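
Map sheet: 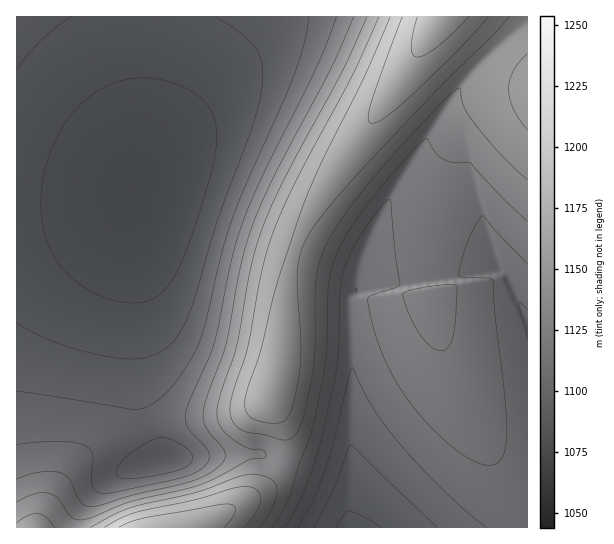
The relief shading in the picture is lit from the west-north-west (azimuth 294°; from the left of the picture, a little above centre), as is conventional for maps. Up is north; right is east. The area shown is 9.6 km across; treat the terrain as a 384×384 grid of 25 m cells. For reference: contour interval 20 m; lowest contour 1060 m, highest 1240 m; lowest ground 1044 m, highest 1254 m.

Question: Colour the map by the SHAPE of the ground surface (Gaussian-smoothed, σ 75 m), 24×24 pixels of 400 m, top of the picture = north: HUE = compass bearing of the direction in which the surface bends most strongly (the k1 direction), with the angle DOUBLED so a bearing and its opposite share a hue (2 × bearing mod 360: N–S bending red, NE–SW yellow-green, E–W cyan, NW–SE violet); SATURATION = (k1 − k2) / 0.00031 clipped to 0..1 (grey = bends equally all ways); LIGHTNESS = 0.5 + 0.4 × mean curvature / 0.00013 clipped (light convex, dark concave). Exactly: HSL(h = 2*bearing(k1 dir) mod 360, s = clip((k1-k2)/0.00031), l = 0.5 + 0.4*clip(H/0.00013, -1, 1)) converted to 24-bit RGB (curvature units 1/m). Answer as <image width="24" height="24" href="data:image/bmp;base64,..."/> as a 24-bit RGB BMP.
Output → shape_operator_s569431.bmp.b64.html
<image width="24" height="24" href="data:image/bmp;base64,Qk32BgAAAAAAADYAAAAoAAAAGAAAABgAAAABABgAAAAAAMAGAAATCwAAEwsAAAAAAAAAAAAAzdSM0YteGGpNADswbrPM69jz6ND76M797c799NH6783ux6zNeoqnUYaRSHmEMENvfXGAfnKAf3aBgXyBgYaCgo+Eg5aHg5uMl61z0KeUsIhbBi0VADMJMYgctoVUsXrU2pLy+8/8+tH29tX23Zfbc22gTHGHITBmfHCBf3OBgHmBgIKDgYuBgZSCgZqEgJyFcJderY9pzG5wlE9FECoJEzMAGjMAIjADLSgGimEL7JM15UJq/Fl/v4F/WW+IFiBbe26Cf3WCgH2CgYaBgpCBgZiBgJyBf5uBcYlnioxqqHN1xXanuGm0jU50QlslJyYMJisILzMAaGsALyYE+MwA1taAYnuKDxRQem2DgXiDgoCDg4uCg5WBg5uBgZyAfpl/d4V0e4Rzh4N3mHyNqn6ypn3ClUbMaUPTcVnLtILG2qGWrY5Vnu2MpdCNYnuKCQxDem6Eg3yEhIaChZCChZiChJyBgpuAf5Z+eoR6fIN6fYJ6goF8hn2FhmmRaFioTke6XE7FpIfP6Mzl69/s2efSqraUZW+BBgk0e2+EhX+EhouDh5SDh5uChp2Bg5mAgJJ+e4N8fIJ8fYF8foB9fnl/cXGCYWWETleES1SJcWqZvp2g4sq94cyyuKKLbXCHBAgzeG6Fh4KCiY+EipiDipyDh5yBhJaAgI1+eoN7e4J7fIB8fX99e3t+c3V/ZGp/UV19SVh8X2R/p4p63LmU5cuoxbKafXuUAgIxd26GiomEjJOEjZqEjJ2DiJqBhJN/gIl+eoJ6eoF6e4B7e358enx9dHZ8Z2t6VFpyR0xoWFVomYVq1sCJ5talzL6YkX6UBQEyfXOHjY2Ej5eEkJyEjp2CiZiAhI9/gIt+eYF5eYB5eX95en16eXt7dHR7aGd6VVV2R0dyVVN1k4d20saO5tyjz8SSkoJ7BgEyhXmJkJGFk5qEkp6Dj5yBipV/hYt+f1COeYF5eX95eX55eXx5eXt6dHR6Z2h6VVZ4R0h3UVF8koR7z8WS5tui0sWKk4hzAA4zoJnqy7/vtqjal5G2lZ6Fi5N+hpB8UBNheoB5eX95eX15eHx5eHp6c3V5aGp5Vlp5R015T1WAj3yRy72U5tSh1r6Fm4dmDBonDSwHTnIKfrsA0PkA/2cm6Uj/7l3hWhdjen95en55eX15eHt5eHp5dHV5aW15WGB5SFV5TFuBd3yOw6+U5cei3bKIrH9gMkVbFTlUko+BmJWAmJd6kpVleoNCKwkWiXlye396en15eXx5eXt5eHl5dHZ5a3B5W2d5Sl55SGKAanyMs5+S4Lei5KqWw4N0gmpmAyYwkJB8mJN/mJJ+lI17h2Z5XTN2hod+fH57e316enx6eXp5eHl5dXd5bnN5X215Tmh6Rmp+WXyJnY+I0qOZ5qih2JCMp3h3F05TL3d2l5B+mI99lIh6bD57eWGFhoh+fX57fH17e3t6enp6eHl6dnd5cXZ6ZXN6VHB6R3F7TXuBc4uJuZCM4J6e5J2gyYaLkmxuAzAwlJB3mIp7lIN4XDNzhYh+homAfn58fHx7e3t7enp7eXl6d3h6dHd6a3d6XHZ6THd6R3t7WoJ/l4WBzJGU5aGo35ihuYKJK3BtHGVbl4V7lHp1Xz95g4iBhoqDfn18fXt8fHp8e3p7enl7eHh7dnh7cHl7ZXp7VXt6SHp2S312aoR9qoWG2Jef5qKs15KdqH2EBjQwXo1slGx3ZlWCg4mGhYqGfnx8fXt9fHp9e3l8enl8eXl8eHl7dXp7bXx8X3x5T3t1R3pxUn50dYp2u4iO35um5J+rzIyYW4GVCDw5lGqIb3ONg4yNhoyNf3x9fnt9fXp9fHp9e3l9enl8eXl8d3t8c318aX17Wn13THtxSHpvW351lHx8yYuV452p4JumvYiSHWhoLW97f4CVg4qShouRf3x+fnt+fXp+fHp+e3l9enl9enp9ent9d319cH57ZX55Vn10SXpvS3pvZn53o32C1I2X5Z+n15ScpnmHBDIsYY2VhYeVhomUf3x+f3t/fnt+fHp+e3p+e3p+enp+ent+en1+d399bX96YX94UnxzSHhuUHdwboB/tn6E3Zed456kxouTXYeQAzEicJKTh4iUgHx/f3t/fnt/fXp/fHp+e3p+e3t+e3x/e35/e3+AeIB+aYB5XX53TnlySHRwWXl4knl+yYqP4p+j2pmfr4eQS4N8Bj8kZ49+gHx/f3uAfnt/fXt/fHt/e3t/e3t/e31/fH6AfICAe4GAd4F/ZX97WHx5Snl3Snh4Z3x/qYGF15aa4qOmy5SYmIKSSYeAD1kx"/>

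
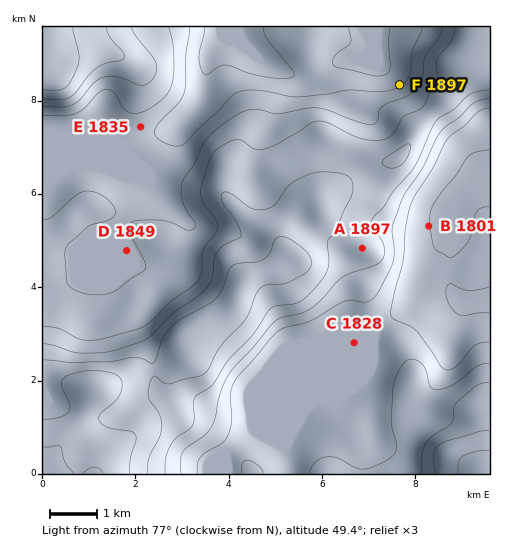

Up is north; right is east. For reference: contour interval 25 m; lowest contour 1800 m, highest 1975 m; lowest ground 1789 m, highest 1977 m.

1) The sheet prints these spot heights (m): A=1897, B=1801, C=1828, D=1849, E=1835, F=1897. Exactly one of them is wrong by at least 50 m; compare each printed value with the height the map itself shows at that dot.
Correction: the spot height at F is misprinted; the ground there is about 1822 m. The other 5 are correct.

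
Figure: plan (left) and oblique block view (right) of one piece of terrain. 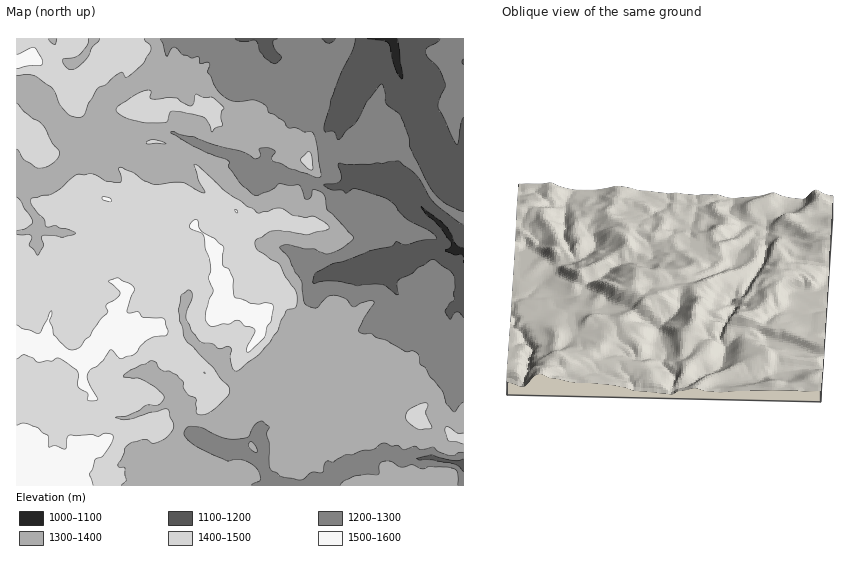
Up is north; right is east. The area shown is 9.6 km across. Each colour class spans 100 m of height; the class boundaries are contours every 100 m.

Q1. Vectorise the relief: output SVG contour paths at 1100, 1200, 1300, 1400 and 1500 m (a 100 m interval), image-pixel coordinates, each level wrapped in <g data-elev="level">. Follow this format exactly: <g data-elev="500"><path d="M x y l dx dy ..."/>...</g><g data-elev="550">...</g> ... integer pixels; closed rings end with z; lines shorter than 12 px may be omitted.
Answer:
<g data-elev="1100"><path d="M463 257l-2-3-6 1-10-4 6-4 0-4-11-15-14-13-5-8 20 15 7 7 8 15 3 3 4 1"/><path d="M398 39l5 36-1 4-7-12-6-24-5-2-17-2"/></g><g data-elev="1200"><path d="M463 472l-5-7-9-2-17-3-13 0-2-1 14-4 23 6 9-2"/><path d="M463 318l-3-5-4-1-2 2-3 5-6-6 0-3 4-7 5-3 1-22-4-7-17-11-4 0-12 8-6 5-14 7-1 5 1 9-1 1-11-9-4-2-25 2-18-5-14 0-11 3-1-3 2-8 17-9 12-3 26-10 21-5 5-4 10 3 14-4 15-2 2-1-7-7-23-12-7-7-5-7-9-7-30-9-3 0-7 4-4-3-10 0-8-4 2-2 10-1 5-3-2-17 30 1 30-3 18 15 17 27 25 19 4 2"/><path d="M463 212l-18-9-8-7-7-8-20-40-1-11-9-21-14-13-1-11-3-8-15 18-12 22-9 7-5 7-4 1-2-6-2-2-8 0-1-6 7-26 11-28 11-21 2-11"/><path d="M278 39l-5 2 0 3 3 6 6 7-4 5-4 2-10-7-4-6-4-10-13 1-8-3"/><path d="M335 39l-6 4-7-4"/><path d="M440 39l-3 4-10 5-1 5 2 4 10 11 7 15 0 3-6 13-1 8 18 37 2-2 3-19 2-6"/></g><g data-elev="1300"><path d="M251 485l9-5-1-7-4-7-13-6-15 1-30-14-12-11-1-3 2-5 4-2 9 1 24 11 15 1 10-2 7-12 4-3 4-1 6 6-2 7 2 9 0 21 1 5 10 7 19 4 5-1 8-7 10 0 3-8 2-3 6 1 13-7 7 0 9-4 12-2 9-6 8 3 7 0 6 4 10-4 6 4 13-3 5 5 11 3 5 0 5-3 4 0"/><path d="M458 485l0-12-5-5-22-2-8 3-11-4-10 2-14-6-8 2-2 12-10-1-14 2-10 5-4 4"/><path d="M254 452l3 0 0-3-4-6-3-1-1 5z"/><path d="M463 403l-3 2-5 7-3-1-6-8-4-12-12-15-5-8-5-4-1-8-2-3-5-2-7 0-19-11-10-3-5-4-8 1-4-3 5-14 10-14 0-2-7 0-13 6-8-8-12-4-7 2-11 11-5-1-6-3-4-23-6-9-6-14-10-11 8-2 17 4 10 0 5 3 9 2 13-5 13-11-26-28-5-16-10-4-2 7-5 2-7-14-9 1-10-2-10 7-12 4-4 0-15-13-10-15 0-6-35-15-23-14 23 5 21 8 26 6 14 8 5-3 0-8 10 0 5 4-3 6 1 3 8 3 9 5 29 9 2-2 0-2-7-39-3-4-6 1-10-4-7 0-4-7-15-9-3-6-8-5-6-1-16 2-9-4-10-8-9-18 2-7-1-2-8 1-2-7-7 1-10-4-8-7-3 2-4 7-7-17"/></g><g data-elev="1400"><path d="M121 485l5-4-1-13-6-1-1-3 6-10 2-7 6-5 11-2 4 0 6 3 7-2 9-6 5-9-5-15-3-2-35 10-8 1-7-2 11-2 12-5 7-6 12 0 6-7-2-4-9-8-14-8-15-1 1-4 26-12 4 1 6 8 8 1 7 4 7 7 0 5 4 6 9 6 0 13 4 3 6-1 7-4 16-17 0-4-1-4-7-6-8-11-26-26-3-5-6-27 3-15 7-5 4 3 0 6-6 17 6 15 10 12 11 1 7 5 7-3 3 1 1 3-1 7 2 11 3 3 3 0 21-16 10-12 9-13 8-19 9-3 2-5 0-7-2-6-10-13-5-12-23-15-2-5 1-5 15-9 8-1 28 5 20-5 2-1 0-3-4-4-11-6-9 1-12-2-12-7-7 1-7 3-9 1-33-22-25-24-5-3-1 1 4 15 6 10 0 3-22-11-29 2-9-3-10-8-12-6-3 1 3 12-3 2-13-1-14-7-15 0-24 20-21 4-2 3 3 6 11 12 2 7 10 0 4 2 9 2 7 3-14 4-9-2-11 1-1 2 2 8-5 9-9-10 3-7-1-2-3-2-11 0"/><path d="M463 433l-5 0-10-6-3 1 3 13 15 3"/><path d="M419 429l11 0 2-2-6-14 2-8-2-2-6 1-9 4-5 6 1 7z"/><path d="M17 231l9-3 7-6-12-20-4-5"/><path d="M309 169l3 1 1-2-1-13-4-4-7 9z"/><path d="M17 149l7 11 15 8 7-1 6-3 5-4 3-6-1-3-6-7-9-18-19-14-8-9"/><path d="M146 144l20 0-13-4-6 1z"/><path d="M211 131l2 1 2-4 8-3-2-9 1-5 2-2-2-4-11-8-7 0-9-2-1 8-4 3-14-8-24 1-2-2 1-6-4-1-13 5-15 10-3 4 1 3 8 6 21 5 20-1 2-2 2-7 2-2 22 3 12 5 4 7z"/><path d="M17 76l12-1 8 2 16 12 7 16 8 9 5 2 8 1 3-3 4-10 10-16 7-3 15-13 3 1 2 4 2 0 17-14 7-14-1-3-6-7"/><path d="M57 39l-2 5-3-1-4-4"/><path d="M100 39l-8 9-3 7-5 7-9 7-7 0-5-6 0-3 11-2 6-3 7-9 1-7"/></g><g data-elev="1500"><path d="M93 485l-3-11 3-5 2-9 8-4 8-11 2-6-1-4-7-2-7 3-7-2-22 1-2 4-1 9-2 1-9-3-6 1-1-11-10-8-13-5-8 2"/><path d="M17 359l7-4 9 3 6 4 13-1 5-3 4 1 16 12 2 5-1 10 10 7 0 7 7 1 3-2-10-17-1-7 4-6 6-3 6-5 7-11 2 0 8 9 12-3 5-4 3-6 6-5 8-4 12-1 2-5-4-13-21-1-5-5-11 1 0-4 7-21-4-4-12-6-10 3 11 10 0 4-13 10 1 8-7 7-10 16-5 3-7 9-5 2-5-1-14-14-4-14 2-6 0-4-13 22-17-4-5-4"/><path d="M247 352l18-16 2-9 4-6 2-15-2-3-5 0-7 1-8-1-16-6-2-19-4-9-6-4 0-19-8-7-13-7-3-4-1-7-3-2-4 4-1 5 11 5 3 3 1 13 6 17-3 13 5 12-7 19 0 11 3 4 4 1 10-2 6 0 9-4 6 6 9 2 2 3-8 16-1 4z"/><path d="M110 202l2-1-2-3-8-1 1 3z"/><path d="M17 69l12-3 12-1 2-3-2-5-7-10-17 7"/></g>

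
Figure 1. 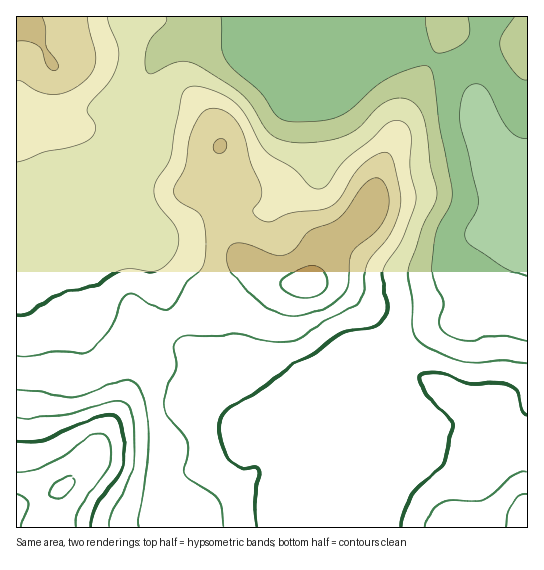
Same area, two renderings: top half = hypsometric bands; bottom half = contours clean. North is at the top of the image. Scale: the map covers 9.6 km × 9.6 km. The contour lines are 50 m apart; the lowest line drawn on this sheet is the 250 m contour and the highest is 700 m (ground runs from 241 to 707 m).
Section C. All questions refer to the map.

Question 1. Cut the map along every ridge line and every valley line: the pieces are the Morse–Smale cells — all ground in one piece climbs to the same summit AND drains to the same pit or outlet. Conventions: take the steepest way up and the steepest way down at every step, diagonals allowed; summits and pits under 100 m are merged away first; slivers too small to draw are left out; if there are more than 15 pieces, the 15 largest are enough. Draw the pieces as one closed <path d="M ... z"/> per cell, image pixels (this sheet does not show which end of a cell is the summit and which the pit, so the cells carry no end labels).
<path d="M370 16l-72 0-11 20-30 5-66 0-14 3-11 5-10 10-9 20-2 58-16 40 0 20 7 21 15 33 6 28 23 62 37 34 14 28 10 14 9-1 109-45 8-4 19-19 32-16 23-8 18 0 7-3 9-7 16-20 16-24 9-21 8-6-21-4-11-8 7-60 10-5-21-21-9-23-3-21-7-14-26-22-64-32z"/><path d="M145 111l-16 35-16 19-18 11-22 21-39 16-18 5 0 309 370 1 1-158-3-19-17 16-8 4-109 45-9 1-2-2-22-40-37-34-23-62-6-28-16-37-6-17 0-20 16-40z"/><path d="M527 243l-11 6-9 21-10 15-14 20-17 16-7 3-18 0-10 3-25 10-22 13 3 20 0 158 141-1z"/><path d="M297 16l-280 0-1 201 18-4 39-16 22-21 18-11 11-11 21-44 0-23 6-18 5-10 10-10 11-5 14-3 47 2 49-7z"/><path d="M527 16l-156 1 8 16 64 32 14 10 15 16 4 10 3 21 9 23 21 21-10 5-7 60 11 8 15 4 10-1z"/>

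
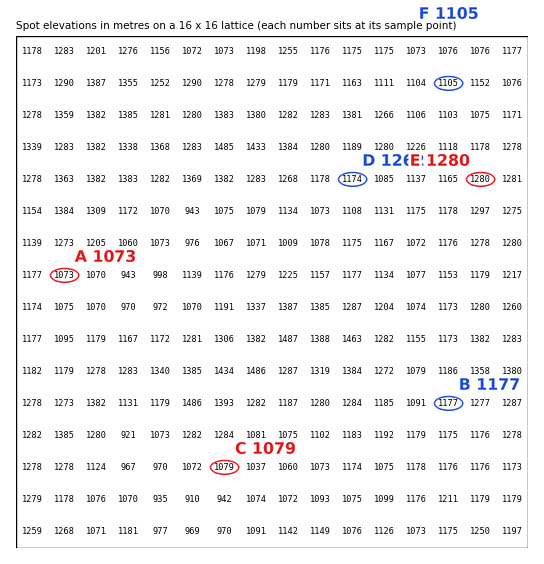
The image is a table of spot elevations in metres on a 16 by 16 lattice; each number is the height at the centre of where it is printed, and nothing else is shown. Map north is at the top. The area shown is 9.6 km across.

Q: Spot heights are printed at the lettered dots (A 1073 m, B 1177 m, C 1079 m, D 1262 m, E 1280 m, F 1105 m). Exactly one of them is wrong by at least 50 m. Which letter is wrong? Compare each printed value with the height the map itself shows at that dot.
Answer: D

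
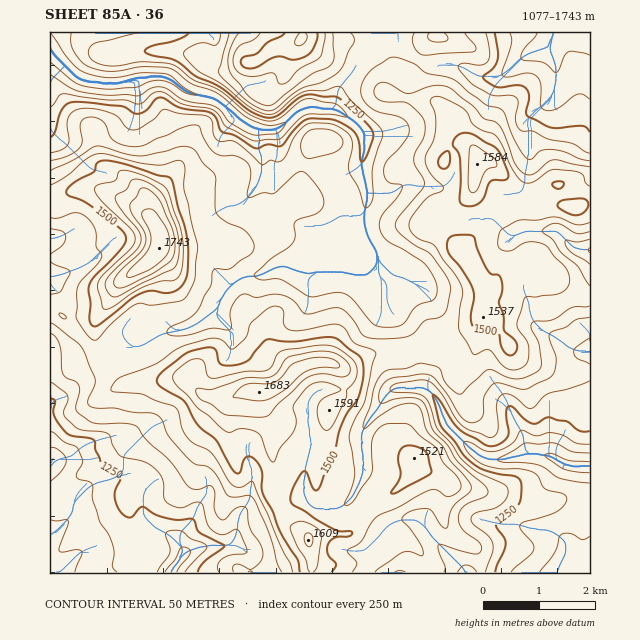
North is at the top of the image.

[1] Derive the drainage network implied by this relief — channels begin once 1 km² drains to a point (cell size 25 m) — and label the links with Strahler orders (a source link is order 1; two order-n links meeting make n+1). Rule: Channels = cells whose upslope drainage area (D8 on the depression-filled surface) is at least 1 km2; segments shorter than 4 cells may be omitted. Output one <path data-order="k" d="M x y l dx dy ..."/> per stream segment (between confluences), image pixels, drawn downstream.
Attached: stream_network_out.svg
<path data-order="1" d="M60 572l-4 0"/><path data-order="2" d="M180 558l-2 4-5 6-2 4"/><path data-order="2" d="M181 547l2 1 0 4-3 6"/><path data-order="1" d="M525 527l3 0 1 1 7 0 2 2 9 0 2 1 3 0 7 4 7 8 0 11-7 12-2 6"/><path data-order="1" d="M395 521l3 0 2-1 16 0 3 3 2 0 7 7 3 5 33 34 0 3 3 0"/><path data-order="1" d="M193 519l-13 15 0 10 1 3"/><path data-order="1" d="M143 513l2 4 11 11 14 7 11 12"/><path data-order="1" d="M252 481l0 5-2 2 0 9-1 2 0 3-7 8-3 6 0 4-1 1 0 9-2 1 0 4-3 6-4 4-21 0-1 2-7 0-2 1-3 0-9 4-6 6"/><path data-order="1" d="M118 476l-10 5-10 1-8 4-16 16 0 2-1 2 0 6-4 7-14 14-5 1 0 1"/><path data-order="1" d="M62 458l-9 4 0 2-3 2"/><path data-order="2" d="M529 454l10 0 1 1 7 0 2 2 5 1 3 3 9 4 4 0 1 1 19 0"/><path data-order="1" d="M308 416l0 10 1 1 2 21-2 2 0 4-1 1-1 10-2 1 0 12-1 1 0 16 3 4 0 3 8 7 23 0 5-3 10-10 7-14 2-7 1-1-1-41 4-9 5-7 0-1 6-6 7-13 9-8 2 0 2-1 27 0 5 2 7 9 4 8 2 7 4 7 0 3 25 26 2 0 5 5 10 4 17 0 2-1 4 0 1-1 6 0 1-2 10-1"/><path data-order="1" d="M511 412l5 12 3 3 5 8 1 15 4 4"/><path data-order="1" d="M52 403l0 4-2 2 0 57"/><path data-order="1" d="M136 347l3 0 1-2 6-1 3-3 4-1 3-3 6-3 26-6 13-7 17-14"/><path data-order="1" d="M231 331l-13-12-2-3 2-9"/><path data-order="1" d="M542 330l11 5 3 3 6 3 5 6 6 3 3 0 1 1 13 0"/><path data-order="2" d="M218 307l1-1 0-4 5-6 1-4 10-10 11-6 11 0 21-10 9 0 4 3 7 2 2 1 4 0 1 2 7 0 2-2 31 0 1 2 6 0 1 1 14 0 9-9 1-2 0-9"/><path data-order="1" d="M412 282l-8-4-11-3-13-13-2-3"/><path data-order="1" d="M381 278l-3-4 0-15"/><path data-order="1" d="M80 268l-6 1-1 2-3 0-8 4-12 1 0 2"/><path data-order="2" d="M378 259l0-2-1-2"/><path data-order="3" d="M377 255l-1-5-9-14-1-9-2-1 0-16 2-1 0-6 1-1 0-10"/><path data-order="1" d="M515 236l10-5 32 0 17 17 4 0 2 2 10 0"/><path data-order="1" d="M249 196l7-8 3-6 1-7 2-1 0-19-3-4 0-21-2-2"/><path data-order="3" d="M367 192l0-3-1-1 0-6-2-1 0-5-1-1 0-6-1-1 0-9 1-1 0-4 1-2 0-19-11-13-10-6-3-2-8-3"/><path data-order="1" d="M398 189l-7 4-22 0-2-1"/><path data-order="1" d="M50 130l0-49 14-14 0-2"/><path data-order="3" d="M257 128l-2 0-6-2-7-6-2 0-9-10-2 0-11-10-6-3-4 0-1-1-6 0-1-1-6 0-1-2-3 0-6-3-11-9-6-3-3 0-1-2-14 0-2 2-11 0-1 1-4 0-2 2"/><path data-order="1" d="M528 119l24-23 2-6 0-5 2-2 0-18-2-1-1-7-3-5 0-8 2-1 0-5"/><path data-order="3" d="M332 109l-11 0-2-2-5 0-2-1-1 1-4 0-10 5-14 14-2 0-3 2-2 0-2 2-14 0-3-2"/><path data-order="1" d="M336 102l0 3-4 4"/><path data-order="1" d="M139 88l0-7-10 0"/><path data-order="3" d="M129 81l-8 1-2 1-18 0-1-1-12 0-1-1-4 0-6-3-13-13"/><path data-order="1" d="M476 75l2 1 22 0 7-5 1 0 13-13 1 0 3-3 6-3 2 0 2-1 3 0 1-1 3 0 1-2 6-1 0-4 3-5"/><path data-order="3" d="M64 65l-11-11-3-6"/><path data-order="2" d="M552 38l1-5"/><path data-order="1" d="M170 33l-75 0"/>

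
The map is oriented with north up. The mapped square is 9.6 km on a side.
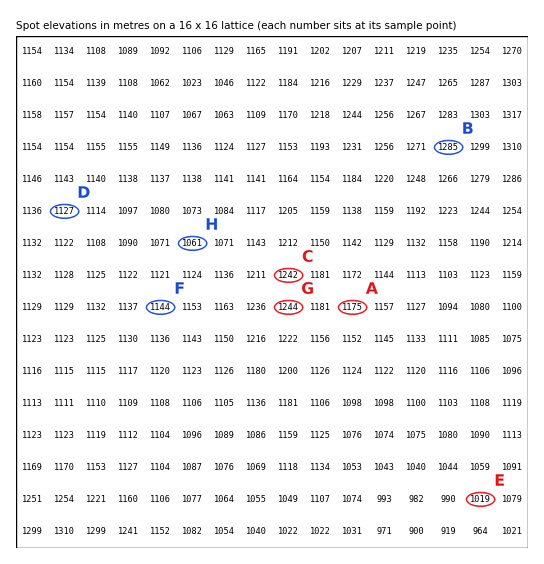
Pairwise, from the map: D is below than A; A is below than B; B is above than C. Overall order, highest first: B C A D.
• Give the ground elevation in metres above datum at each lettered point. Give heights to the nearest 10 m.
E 1020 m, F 1140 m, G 1240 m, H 1060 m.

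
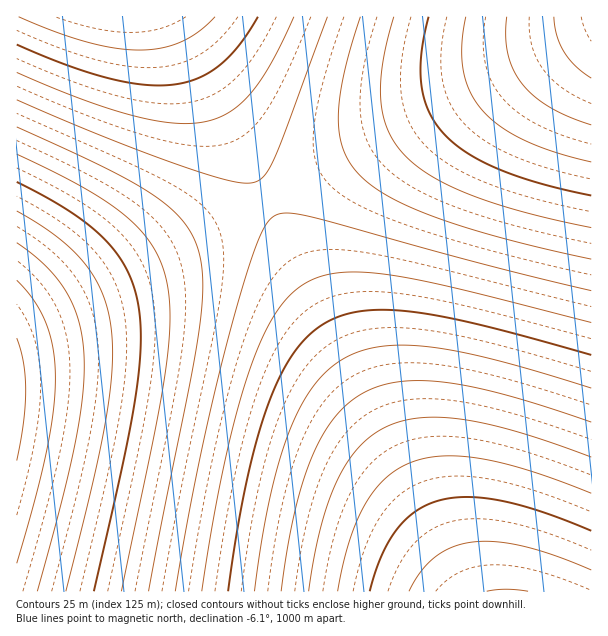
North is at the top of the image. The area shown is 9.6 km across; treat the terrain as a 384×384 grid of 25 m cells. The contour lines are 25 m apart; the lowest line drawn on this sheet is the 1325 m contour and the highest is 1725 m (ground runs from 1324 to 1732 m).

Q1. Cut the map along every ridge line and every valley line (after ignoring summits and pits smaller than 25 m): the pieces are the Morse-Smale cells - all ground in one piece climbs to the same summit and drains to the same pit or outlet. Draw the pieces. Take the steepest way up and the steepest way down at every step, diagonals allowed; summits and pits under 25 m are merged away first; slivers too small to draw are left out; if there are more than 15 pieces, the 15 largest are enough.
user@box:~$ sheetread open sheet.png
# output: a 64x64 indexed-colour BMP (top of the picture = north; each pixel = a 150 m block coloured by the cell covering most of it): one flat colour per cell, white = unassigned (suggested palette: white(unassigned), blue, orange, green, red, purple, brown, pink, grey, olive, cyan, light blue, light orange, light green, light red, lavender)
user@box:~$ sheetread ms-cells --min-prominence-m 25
<image width="64" height="64" href="data:image/bmp;base64,Qk12CAAAAAAAAHYAAAAoAAAAQAAAAEAAAAABAAQAAAAAAAAIAAATCwAAEwsAABAAAAAAAAAA////ALR3HwAOf/8ALKAsACgn1gC9Z5QAS1aMAMJ34wB/f38AIr28AM++FwDox64AeLv/AIrfmACWmP8A1bDFABEREREREREREREREREREREREREREREREREiIiIiIiIiEREREREREREREREREREREREREREREREREiIiIiIiIiIRERERERERERERERERERERERERERERERESIiIiIiIiIhERERERERERERERERERERERERERERERESIiIiIiIiIiERERERERERERERERERERERERERERERERIiIiIiIiIiIRERERERERERERERERERERERERERERERIiIiIiIiIiIhEREREREREREREREREREREREREREREREiIiIiIiIiIiEREREREREREREREREREREREREREREREiIiIiIiIiIiIRERERERERERERERERERERERERERERESIiIiIiIiIiIhERERERERERERERERERERERERERERESIiIiIiIiIiIiERERERERERERERERERERERERERERERIiIiIiIiIiIiIRERERERERERERERERERERERERERERIiIiIiIiIiIiIhEREREREREREREREREREREREREREREiIiIiIiIiIiIiEREREREREREREREREREREREREREREiIiIiIiIiIiIiIRERERERERERERERERERERERERERESIiIiIiIiIiIiIhERERERERERERERERERERERERERESIiIiIiIiIiIiIiERERERERERERERERERERERERERERIiIiIiIiIiIiIiIRERERERERERERERERERERERERERIiIiIiIiIiIiIiIhEREREREREREREREREREREREREREiIiIiIiIiIiIiIiEREREREREREREREREREREREREREiIiIiIiIiIiIiIiIRERERERERERERERERERERERERESIiIiIiIiIiIiIiIhERERERERERERERERERERERERESIiIiIiIiIiIiIiIiERERERERERERERERERERERERERIiIiIiIiIiIiIiIiIRERERERERERERERERERERERERIiIiIiIiIiIiIiIiIhEREREREREREREREREREREREREiIiIiIiIiIiIiIiIiEREREREREREREREREREREREREiIiIiIiIiIiIiIiIiIRERERERERERERERERERERERESIiIiIiIiIiIiIiIiIhERERERERERERERERERERERESIiIiIiIiIiIiIiIiIiERERERERERERERERERERERERIiIiIiIiIiIiIiIiIiIRERERERERERERERERERERERIiIiIiIiIiIiIiIiIiIjMREREREREREREREREREREREiIiIiIiIiIiIiIiIiIiMzMREREREREREREREREREREiIiIiIiIiIiIiIiIiIiIzMzMRERERERERERERERERESIiIiIiIiIiIiIiIiIiIjMzMzMRERERERERERERERESIiIiIiIiIiIiIiIiIiIiMzMzMzMRERERERERERERERIiIiIiIiIiIiIiIiIiIiIzMzMzMzMRERERERERERERIiIiIiIiIiIiIiIiIiIiIjMzMzMzMzMREREREREREREiIiIiIiIiIiIiIiIiIiIiMzMzMzMzMzMREREREREREiIiIiIiIiIiIiIiIiIiIiIzMzMzMzMzMzERERERERESIiIiIiIiIiIiIiIiIiIiIjMzMzMzMzMzMzERERERESIiIiIiIiIiIiIiIiIiIiIiMzMzMzMzMzMzMzERERERIiIiIiIiIiIiIiIiIiIiIiIzMzMzMzMzMzMzMzERERIiIiIiIiIiIiIiIiIiIiIiIjMzMzMzMzMzMzMzMzEREiIiIiIiIiIiIiIiIiIiIiIiMzMzMzMzMzMzMzMzMzEiIiIiIiIiIiIiIiIiIiIiIiIzMzMzMzMzMzMzMzMzM0IiIiIiIiIiIiIiIiIiIiIiIjMzMzMzMzMzMzMzMzM0REIiIiIiIiIiIiIiIiIiIiIiMzMzMzMzMzMzMzMzM0REREIiIiIiIiIiIiIiIiIiIiIzMzMzMzMzMzMzMzMzREREREIiIiIiIiIiIiIiIiIiIjMzMzMzMzMzMzMzMzREREREREIiIiIiIiIiIiIiIiIiMzMzMzMzMzMzMzMzNEREREREREIiIiIiIiIiIiIiIiIzMzMzMzMzMzMzMzNEREREREREREIiIiIiIiIiIiIiIjMzMzMzMzMzMzMzM0REREREREREREIiIiIiIiIiIiIiMzMzMzMzMzMzMzM0REREREREREREREIiIiIiIiIiIiIzMzMzMzMzMzMzMzREREREREREREREREIiIiIiIiIiIjMzMzMzMzMzMzMzREREREREREREREREREIiIiIiIiIiMzMzMzMzMzMzMzNEREREREREREREREREREIiIiIiIiIzMzMzMzMzMzMzNEREREREREREREREREREREIiIiIiIjMzMzMzMzMzMzM0REREREREREREREREREREREIiIiIiMzMzMzMzMzMzM0REREREREREREREREREREREREIiIiIzMzMzMzMzMzMzREREREREREREREREREREREREREIiIjMzMzMzMzMzMzREREREREREREREREREREREREREREIiMzMzMzMzMzMzNERERERERERERERERERERERERERERCIzMzMzMzMzMzNERERERERERERERERERERERERERERERDMzMzMzMzMzM0RERERERERERERERERERERERERERERE"/>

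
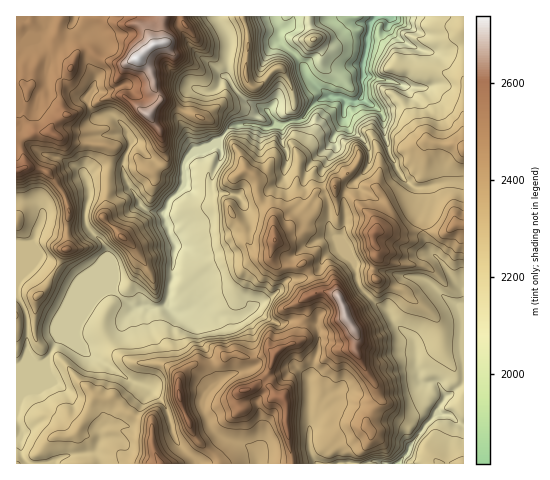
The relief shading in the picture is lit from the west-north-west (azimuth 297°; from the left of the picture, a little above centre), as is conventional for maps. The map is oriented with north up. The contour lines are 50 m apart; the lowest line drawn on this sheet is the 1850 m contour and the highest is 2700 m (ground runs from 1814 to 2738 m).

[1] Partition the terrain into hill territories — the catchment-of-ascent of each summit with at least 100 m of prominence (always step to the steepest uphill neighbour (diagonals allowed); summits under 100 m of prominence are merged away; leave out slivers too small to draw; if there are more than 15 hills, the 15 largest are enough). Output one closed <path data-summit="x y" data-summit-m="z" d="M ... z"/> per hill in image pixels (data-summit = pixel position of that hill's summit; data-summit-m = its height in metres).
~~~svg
<path data-summit="346 315" data-summit-m="2695" d="M341 248l-13 5-12 20-18 7-11 0-11 14-23 14 25 16 6 0 7-4 10 0 14 4 3 3 0 23-9 28 0 67 6 16 3 3 51 0 6-4 9 4 14 0 9-10 3-9 14-19 13-13 1-6 7-10-8-15-12 2-5-5-4-12-2-28-20-17-9-14-13-7-11-11-4-11-3-16z"/><path data-summit="138 59" data-summit-m="2738" d="M217 16l-201 1 0 26 9 0 11-6 13 19 16-15 8-18 5 8 7 2 2 6-1 22 9 15-2 14-6 8 3 11 6 7 15-2 13 12 5 8-31 1-7 2-3 20-4 12 1 8 14-9 23 2 18 34 8 7 16 2 5-12 15-16 0-21 10-13 14-3 8-5 16-17 21-2 16 4 7-4-9-14-22-10-11-11-8-13 4-37z"/><path data-summit="375 232" data-summit-m="2577" d="M362 98l-6 3-10 0-3 21-10 15 3 13-14 21 0 11 8 28 0 20 10 13 4 9 9 8 4 19 4 11 11 11 13 7 9 14 20 17 2 28 4 12 5 5 12-2 7 14 3 0 17-12 0-94-34-39-7-15 1-18-2-5 0-25-10-2-14-15-3-9-5-5-5-20-1-20-7-9z"/><path data-summit="244 390" data-summit-m="2610" d="M195 306l-17 7 5 2 14 12 3 15 12 18 7 21-9 8-7 11 0 9 8 19 12 10 28 10 5 6 2 10 58 0-7-19 0-67 9-28 0-23-3-3-14-4-10 0-7 4-6 0-15-8-7-7-4 0-10 7-11 1-15-1-12-7z"/><path data-summit="274 241" data-summit-m="2553" d="M287 158l-5 23-14 11-6 12-9 4-8-1 6 16 0 6-3 3-16 3-23 1-21 11-12-1-2 7-2 27-5 25 5 6 6 3 17-8 9 3 12 7 26 0 34-22 11-14 11 0 18-7 4-4 2-7 4-7 8-6 8-1-4-9-8-9 0-20-4-14-11 1-4-3-7-9 1-11 5-9-20-3z"/><path data-summit="17 171" data-summit-m="2611" d="M73 23l-8 18-16 15-13-19-20 8 0 155 19 2 5 4 2 5 7-8 18-9 10-3 13-1-6-21 4-12 3-20 7-2 30-2-4-7-13-12-15 2-5-5-4-13 6-8 2-14-9-15 0-26-2-3-6-1z"/><path data-summit="180 397" data-summit-m="2616" d="M167 305l-8 3-23 0-13 12-8 3-21-4-9-7-8 13 0 14 4 9 7 6 20 11 23 16 17 6 13 12 6 10 10 33 20 22 60 0-1-10-5-6-28-10-12-10-8-19 0-9 7-11 9-8-7-21-12-18-3-15-14-12-11-4z"/><path data-summit="463 150" data-summit-m="2427" d="M411 45l-1 23-4 13-6 4-11-5-25-4-2 2 2 13-3 6 20 15 3 5 1 20 5 20 5 5 3 9 8 11 8 6 11 0 21-6 17 1 1-136-8 1-12 5-10 0z"/><path data-summit="123 237" data-summit-m="2514" d="M110 168l-14 1-10 7 4 14-5 23 1 11 19 21 2 12 8 19-2 14 21 18 30-2 4-2 1-5 1-15 2-4 2-27 2-4-9-28-5-8-18-5-15-21-6-15z"/><path data-summit="246 74" data-summit-m="2360" d="M274 16l-56 0 0 3 12 20-4 37 8 13 11 11 22 10 8 13 6 3 10-5 10-1 13-16 15-8-21-19-10-18-18-17 0-14z"/><path data-summit="314 39" data-summit-m="2209" d="M375 16l-99 0-1 4 5 8 0 14 18 17 10 18 4 5 17 14 11 0 9 5 7 0 5-3 3-7-2-27 5-16 3-22z"/><path data-summit="160 463" data-summit-m="2560" d="M150 388l-17 33-4 5-20-2-9 6 0 11-5 12 5 5 2 6 95-1-2-4-18-17-13-38z"/><path data-summit="454 225" data-summit-m="2468" d="M454 182l-8 0-24 6 0 25 2 5-1 18 7 15 33 38 1-106z"/><path data-summit="463 463" data-summit-m="2276" d="M438 413l-28 32-3 9-8 10 65-1 0-38-9-4-6-6z"/>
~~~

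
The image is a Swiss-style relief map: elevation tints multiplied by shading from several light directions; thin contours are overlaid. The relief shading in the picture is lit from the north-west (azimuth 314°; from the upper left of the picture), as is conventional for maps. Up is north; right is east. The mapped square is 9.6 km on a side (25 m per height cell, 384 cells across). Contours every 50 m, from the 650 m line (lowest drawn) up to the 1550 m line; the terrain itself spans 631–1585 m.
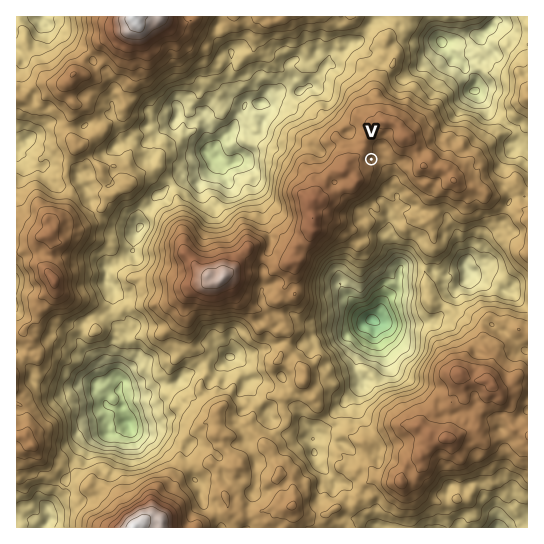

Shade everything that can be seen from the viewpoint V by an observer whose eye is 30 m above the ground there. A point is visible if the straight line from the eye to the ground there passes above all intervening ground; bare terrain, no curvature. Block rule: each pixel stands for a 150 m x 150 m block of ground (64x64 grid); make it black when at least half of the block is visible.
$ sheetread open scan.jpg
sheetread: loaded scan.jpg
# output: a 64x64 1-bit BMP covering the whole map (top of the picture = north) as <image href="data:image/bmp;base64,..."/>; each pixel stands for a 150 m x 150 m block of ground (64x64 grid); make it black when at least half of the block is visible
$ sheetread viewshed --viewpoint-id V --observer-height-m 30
<image width="64" height="64" href="data:image/bmp;base64,Qk0+AgAAAAAAAD4AAAAoAAAAQAAAAEAAAAABAAEAAAAAAAACAAATCwAAEwsAAAIAAAAAAAAA////AAAAAAAAAAAAAAAAAAAAAAAAAAAAAAAAAAPAAAAAAAAAAeAAAAAAAAAAgAAAAAAAAAAAAAAAAAAAAB+AAAAAAAAA/wAAAAAAAADIAAAAAAAAAIAAAAAAAAAAAAAAAAAAAAB4DgAAAAAAAHgeAAAAAAAAP/QAAAAAAAA/+AAAAAAAAB/4AAAAAAAAD/gAAAAAAAAH+AAAAAAAAAP4dAAAAAAAAf9+AAAAAAAA//8AAAAAAAD/8QAAAAAAAH/wAAAAAAAAf/wAAAAAAAB//gAAAAAAAHfvAAAAAAAAZ/8AAAAAAABn/wAAAAAAAH//AAAAAAAAfAMAAAAAAAA4AwAAAAAAADAHAAAAAAAAAAcAAAAAAAAABwAAAAAAABAHAAAAAAAAMAMAAAAAAAAQAAAAAAAAAYAAAAAAAAAB8AAAAAAAAAHwAAAAAAAAAeAAAAAAAAAB8AAAAAAAAAHkAAAAAAAAEeIAAAAAAAA/4AAAAAAAAH/gAAAAAAAAH/AAAAAAAAAPwAAAAAAAAA8AAAAAAAAADwAAAAAAAAAGAAAAAAAAAAAAAAAAAAAAAAAAAAAAAAAAAAAAAAAAAAAAAAAAAAAAAAAAAAAAAAAAAAAAAAAAAAAAAAAAAAAAAAAAAAAAAAAAAAAAAAAAAAAAAAAAAAAAAAAAAAAAAAAAAAAAAAAAAAAAAA=="/>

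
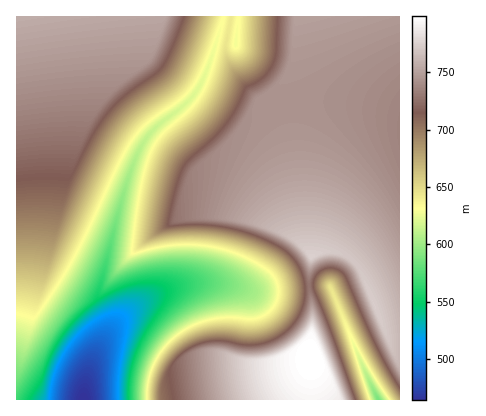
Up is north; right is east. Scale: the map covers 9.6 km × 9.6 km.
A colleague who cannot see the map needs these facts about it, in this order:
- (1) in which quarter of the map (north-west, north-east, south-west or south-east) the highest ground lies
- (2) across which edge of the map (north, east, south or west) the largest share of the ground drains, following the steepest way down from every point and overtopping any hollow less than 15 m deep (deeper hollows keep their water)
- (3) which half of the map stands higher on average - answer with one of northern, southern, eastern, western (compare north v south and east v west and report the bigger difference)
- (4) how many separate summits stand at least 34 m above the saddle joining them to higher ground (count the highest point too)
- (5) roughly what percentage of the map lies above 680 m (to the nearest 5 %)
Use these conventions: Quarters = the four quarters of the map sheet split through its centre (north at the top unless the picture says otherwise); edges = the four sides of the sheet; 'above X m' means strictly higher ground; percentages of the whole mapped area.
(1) The highest ground is in the south-east quarter.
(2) Drainage is mainly to the south: more ground falls towards that edge than towards any other.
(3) On average the eastern half of the map is the higher ground.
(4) Counting only tops that stand 34 m proud, the map has 3 summits.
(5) Ground above 680 m makes up about 60 % of the sheet.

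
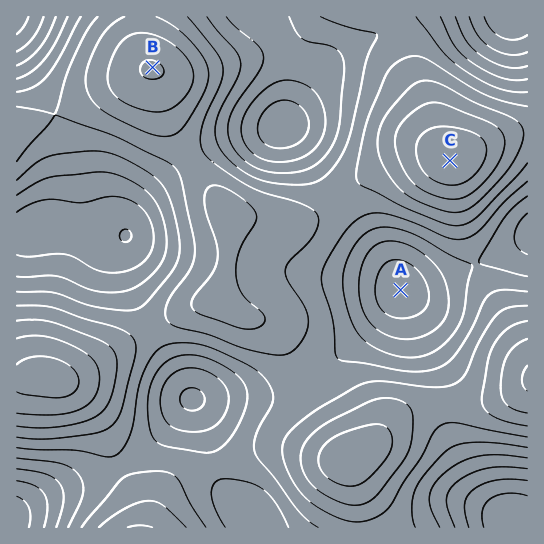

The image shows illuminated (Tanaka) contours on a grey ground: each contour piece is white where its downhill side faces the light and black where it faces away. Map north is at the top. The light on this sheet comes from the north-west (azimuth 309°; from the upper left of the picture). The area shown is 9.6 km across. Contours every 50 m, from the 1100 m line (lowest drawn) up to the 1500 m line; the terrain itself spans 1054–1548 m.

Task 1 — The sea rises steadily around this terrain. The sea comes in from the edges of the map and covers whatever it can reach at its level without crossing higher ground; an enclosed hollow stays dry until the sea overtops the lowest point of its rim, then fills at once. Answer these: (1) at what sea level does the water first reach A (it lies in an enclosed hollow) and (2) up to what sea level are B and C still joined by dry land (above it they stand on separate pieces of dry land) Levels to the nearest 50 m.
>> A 1250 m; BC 1350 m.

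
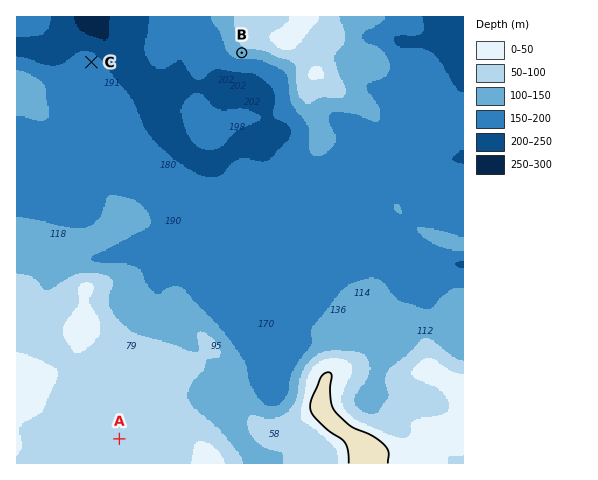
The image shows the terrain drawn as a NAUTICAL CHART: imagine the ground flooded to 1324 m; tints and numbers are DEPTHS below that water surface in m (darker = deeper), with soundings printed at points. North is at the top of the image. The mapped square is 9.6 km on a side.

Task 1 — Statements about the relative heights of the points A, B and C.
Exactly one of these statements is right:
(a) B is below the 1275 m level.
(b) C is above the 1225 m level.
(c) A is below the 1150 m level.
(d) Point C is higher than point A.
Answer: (a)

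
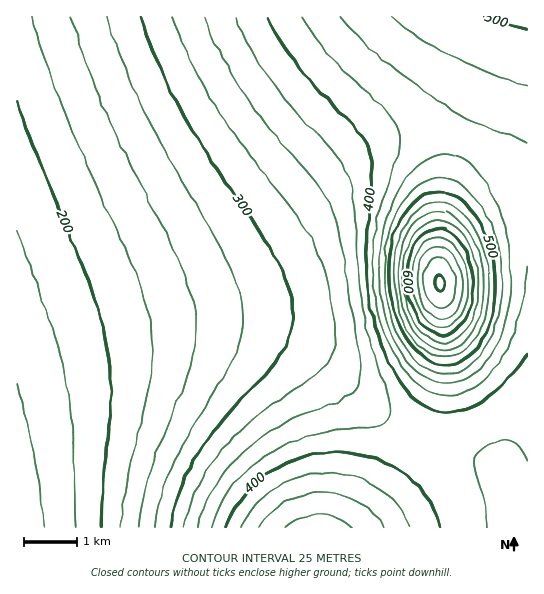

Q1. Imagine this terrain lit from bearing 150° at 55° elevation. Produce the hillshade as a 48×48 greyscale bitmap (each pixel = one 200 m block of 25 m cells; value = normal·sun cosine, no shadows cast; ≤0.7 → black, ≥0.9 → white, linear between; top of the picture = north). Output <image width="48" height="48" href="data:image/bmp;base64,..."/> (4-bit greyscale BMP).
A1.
<image width="48" height="48" href="data:image/bmp;base64,Qk32BAAAAAAAAHYAAAAoAAAAMAAAADAAAAABAAQAAAAAAIAEAAATCwAAEwsAABAAAAAAAAAAAAAAABEREQAiIiIAMzMzAERERABVVVUAZmZmAHd3dwCIiIgAmZmZAKqqqgC7u7sAzMzMAN3d3QDu7u4A////AIiIiIh3d2ZmZVVVZmZnd4iImZmZmZmZmYiIiIh3d2ZmZVVVVmZnd3iIiZmZmZmZmYiIiIh3d2ZmZVVVVWZmd3eIiJmZmZmZmYiIiIh3d3ZmZVVVVVZmZ3d4iImZmZmZmYiIiIiHd3ZmZVVVVVVmZnd4iIiZmZmZmYiIiIiHd3ZmZlVVVVVmZnd3iIiZmZmZmZiIiIiHd3dmZmVVVVZmZnd3iIiZmZmZmZiIiIiId3d2ZmZVVWZmZnd3iImZmZmZmZmIiIiId3d2ZmZmZmZmZnd3iImZqqqpmZmIiIiIh3d3dmZmZmZmZ3d4iJmqqqqqmZmYiIiIiHd3d2ZmZmZmd3d4iJmqu7uqqZmYiIiIiId3d3d2Zmd3d3d4iZqrzMu6qpmZiIiIiIh3d3d3d3d3d3eIiZq8zczLqpmZmIiIiIiId3d3d3d3d3iIiZq83d3LupmZmYiIiIiIiHd3d3d3d4iIiZrN7u7cupmZmZiIiIiIiIiIh4iIiIiIiJrN7/7cu5mZmZmIiIiIiIiIiIiIiIiHeJrO///ty5mZmZmYiIiIiIiIiIiIiIh3d4m+///ty5mZmZmZmIiIiIiIiIiIiId2Znm9///ty5mZmZmZmZiIiIiIiIiIiId2VWet///ty5mZmZmZmZmZiIiIiIiIiIdlREac7/7ty5mZmZmZmZmZmZmZmZmYiIdlMzWL3u3cy5mZmZmZmZmZmZmZmZmZiIdUIiRpvNzMu5mZmZmZmZmZmZmZmZmZiIdUIRJXq7zLu5mZmZmZmZmZmZmZmZmZmIdTEAE2iau7u5mZmZmZmZmZmZmZmZmZmIdTEAAkaJqrqpmZmZmZmZmZmZmZmZmZmIdTIAATV4mqqpmZmZmZmZmZmZmZmZmZmIdUIAATRnmaqpmZmZmZmZmZmZmZmZmZmIdkMQASRniaqpmZmZmZmZmZmZmZmZmZmYdlMhEjRniZqpmZmZmZmZmZmZmZmZmZmYh2QyIjVniZmpmZmZmZmZmZmZmZmZmZmZh2VENEVniZmpmZmZmZmZmZmZmZmZmZmZiHZVRVZ4iZmpmZmZmZmZmZmZmZmZmZmZmHdmZmd4mZmZmZmZmZmZmZmZmZmZmZmZmIh3d3eImZmZmZmZmZmZmZmZmZmZmZmZmYiId4iJmZmpmZmZmZmZmZmZmZmZmZmZmZmIiImZmZqpmZmZmZmZmZmZmZmZmZmZmZmZmZmZmaqpmZmZmZmZmZmZmZmZmZmZmZmZmZmZmqqpmZmZmZmZmZmZmZmZmZmZmZmZmZmaqqqpmZmZmZmZmZmZmZmZmZmZmZmZmZmqqqqpmZmZmZmZmZmZmZmZmZmZmZmZmaqqqqqpmZmZmZmZmZmZmZmZmZmZmZmZqqqqqqqpmZmZmZmZmZmZmZmZmZmZmZmaqqqqqqqpmZmZmZmZmZmZmZmZmZmZmZmaqqqqqqqpmZmZmZmZmZmZmZmZmZmZmZmZqqqqqqqpmZmZmZmZmZmZmZmZmZmZmZmZmqqqqqqpmZmZmZmZmZmZmZmZmZmZmZmZmaqqqqqg=="/>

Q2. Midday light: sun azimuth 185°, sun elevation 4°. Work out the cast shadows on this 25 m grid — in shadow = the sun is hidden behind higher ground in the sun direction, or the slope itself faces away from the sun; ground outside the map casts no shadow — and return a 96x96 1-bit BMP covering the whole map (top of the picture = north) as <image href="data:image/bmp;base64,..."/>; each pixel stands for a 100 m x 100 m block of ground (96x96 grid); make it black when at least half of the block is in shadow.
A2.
<image width="96" height="96" href="data:image/bmp;base64,Qk2+BAAAAAAAAD4AAAAoAAAAYAAAAGAAAAABAAEAAAAAAIAEAAATCwAAEwsAAAIAAAAAAAAA////AAAAAAAAAAAAAAAAAAAAAAAAAAAAAAAAAAAAAAAAAAAAAAAAAAAAAAAAAAAAAAAAAAAAAAAAAAAAAAAAAAAAAAAAAAAAAAAAAAAAAAAAAAAAAAAAAAAAAAAAAAAAAAAAAAAAAAAAAAAAAAAAAAAAAAAAAAAAAAAAAAAAAAAAAAAAAAAAAAAAAAAAAAAAAAAAAAAAAAAAAAAAAAAAAAAAAAAAAAAAAAAAAAAAAAAAAAAAAAAAAAAAAAAAAAAAAAAAAAAAAAAAAAAAAAAAAAAAAAAAAAAAAAAAAAAAAAAAAAAAAAAAAAAAAAAAAAAAAAAAAAAAAAAAAAAAAAAAAAAAAAAAAAAAAAAAAAAAAAAAAAAAAAAAAAAAAAAAAAAAAAAAAAAAAAAAAAAAAAAAAAAAAAAAAAAAAAAAAAAAAAAAAAAAAAAAAAAAAAAAAAAAAAAAAAAAAAAAAAAAAAAAAAAAAAAAAAAAAAAAAAAAAAAAAAAAAAAAAAAAAAAAAAAAAAAAAAAAAAAAAAAAAAAAAAAAAAAAAAAAAAAAAAAAAAAAAAAAAAAAAAAAAAAAAAAAAAAAAAAAAAAAAAAAAAAAAAAAAAAAAAAAAAAAAAAAAAAAAAAAAAAAAAAAAAAAAAAAAAAAAAAAAAAAAAAAAAAAAAAAAAAAAAAAAAAAAAAAAAAAAAAAAAAAAAAAAAAAAAAAAAAAAAAAAAAAAAAAAAAAAAAAAAAAAAAAAAAAAAAAAAAAAAAAAAAAAAAAAAAAAAAAAAAAAAAAAAAAAAAAAAAAAAAA/AAAAAAAAAAAAAAD/gAAAAAAAAAAAAAP/wAAAAAAAAAAAAAf/wAAAAAAAAAAAAA//4AAAAAAAAAAAAB//4AAAAAAAAAAAAD//4AAAAAAAAAAAAD//4AAAAAAAAAAAAD//4AAAAAAAAAAAAD//4AAAAAAAAAAAAD//4AAAAAAAAAAAAD//4AAAAAAAAAAAAD//4AAAAAAAAAAAAD//4AAAAAAAAAAAAD//4AAAAAAAAAAAAD//4AAAAAAAAAAAAB//4AAAAAAAAAAAAB//wAAAAAAAAAAAAB//wAAAAAAAAAAAAB//wAAAAAAAAAAAAA//wAAAAAAAAAAAAA//wAAAAAAAAAAAAA//gAAAAAAAAAAAAAf/gAAAAAAAAAAAAAf/gAAAAAAAAAAAAAf/gAAAAAAAAAAAAAP/gAAAAAAAAAAAAAP/AAAAAAAAAAAAAAH/AAAAAAAAAAAAAAH/AAAAAAAAAAAAAAD+AAAAAAAAAAAAAAB+AAAAAAAAAAAAAAB8AAAAAAAAAAAAAAA4AAAAAAAAAAAAAAAAAAAAAAAAAAAAAAAAAAAAAAAAAAAAAAAAAAAAAAAAAAAAAAAAAAAAAAAAAAAAAAAAAAAAAAAAAAAAAAAAAAAAAAAAAAAAAAAAAAAAAAAAAAAAAAAAAAAAAAAAAAAAAAAAAAAAAAAAAAAAAAAAAAAAAAAAAAAAAAAAAAAAAAAAAAAAAAAAAAAAAAAAAAAAAAAAAAAAAAAAAAAAAAAAAA="/>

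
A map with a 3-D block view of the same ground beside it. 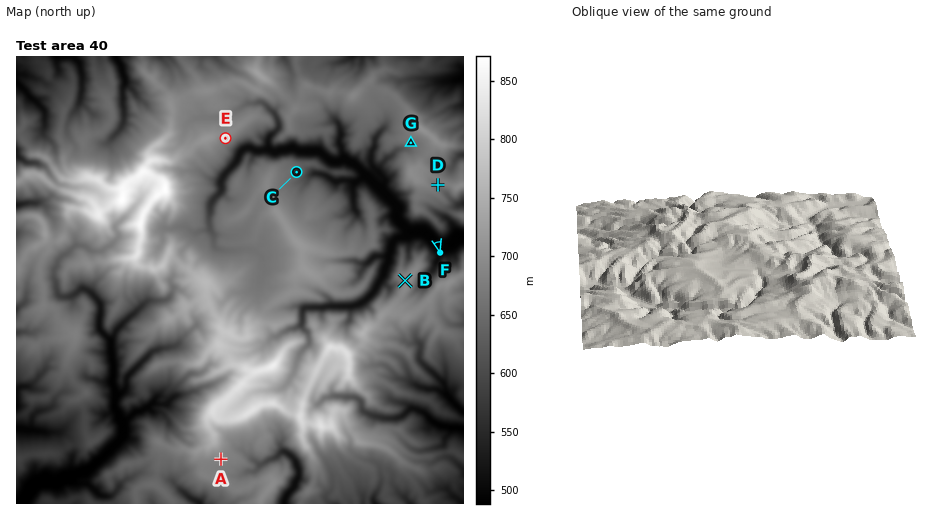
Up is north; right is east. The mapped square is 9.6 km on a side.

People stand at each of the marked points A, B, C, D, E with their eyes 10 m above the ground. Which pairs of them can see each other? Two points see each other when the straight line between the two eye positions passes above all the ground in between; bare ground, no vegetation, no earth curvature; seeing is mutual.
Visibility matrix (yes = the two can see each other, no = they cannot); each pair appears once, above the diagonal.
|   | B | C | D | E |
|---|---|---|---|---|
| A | no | no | no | no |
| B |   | yes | yes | yes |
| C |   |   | no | yes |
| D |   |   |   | no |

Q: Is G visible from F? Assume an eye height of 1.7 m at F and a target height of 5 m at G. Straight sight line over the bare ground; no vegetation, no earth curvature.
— no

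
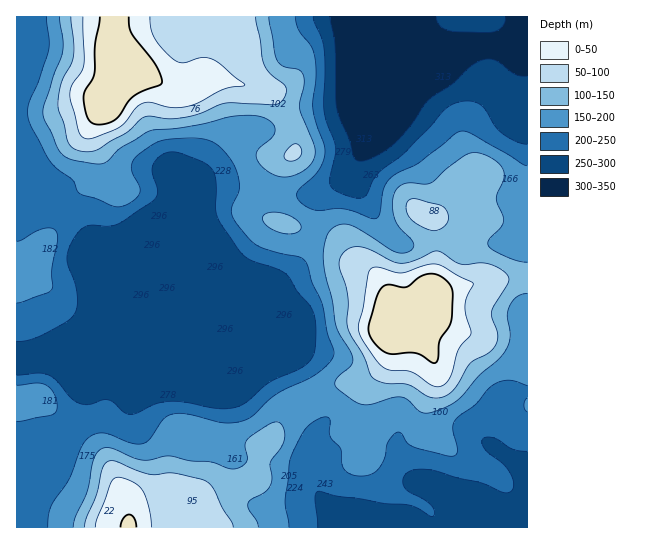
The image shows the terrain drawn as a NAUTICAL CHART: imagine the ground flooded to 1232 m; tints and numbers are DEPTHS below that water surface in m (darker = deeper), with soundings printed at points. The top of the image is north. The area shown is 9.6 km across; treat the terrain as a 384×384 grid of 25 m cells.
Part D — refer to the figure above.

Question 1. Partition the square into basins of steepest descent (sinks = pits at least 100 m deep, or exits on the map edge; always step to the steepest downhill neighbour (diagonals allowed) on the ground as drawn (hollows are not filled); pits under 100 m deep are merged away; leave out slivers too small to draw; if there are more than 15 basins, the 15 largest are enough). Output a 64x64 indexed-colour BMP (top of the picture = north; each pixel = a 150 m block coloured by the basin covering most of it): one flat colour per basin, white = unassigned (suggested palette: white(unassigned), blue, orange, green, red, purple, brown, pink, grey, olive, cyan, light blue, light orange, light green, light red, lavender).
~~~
<image width="64" height="64" href="data:image/bmp;base64,Qk12CAAAAAAAAHYAAAAoAAAAQAAAAEAAAAABAAQAAAAAAAAIAAATCwAAEwsAABAAAAAAAAAA////ALR3HwAOf/8ALKAsACgn1gC9Z5QAS1aMAMJ34wB/f38AIr28AM++FwDox64AeLv/AIrfmACWmP8A1bDFABEREREREREiIiIiIiIzMzMzMzMzMzMzMzMzMzMzMzMzERERERERESIiIiIiIzMzMzMzMzMzMzMzMzMzMzMzMzMRERERERERIiIiIiIjMzMzMzMzMzMzMzMzMzMzMzMzMxERERERERESIiIiIjMzMzMzMzMzMzMzMzMzMzMzMzMzEREREREREREiIiIiIjMzMzMzMzMzMzMzMzMzMzMzMzMRERERERERERESERIiIiMzMzMzMzMzMzMzMzMzMzMzMxERERERERERERERESIiIjMzMzMzMzMzMzMzMzMzMzMzERERERERERERERERIiIiMzMzMzMzMzMzMzMzMzMzMzMREREREREREREREREiIiIjMzMzMzMzMzMzMzMzMzMzMxERERERERERERERESIiIiMzMzMzMzMzMzMzMzMzMzMzERERERERERERERERIhEREzMzMzMzMzMzMzMzMzMzMzMRERERERERERERERERERERMzMzMzMzMzMzMzMzMzMzMxERERERERERERERERERERETMzMzMzMzMzMzMzMzMzMzERERERERERERERERERERERMzMzMzMzMzMzMzMzMzMzMRERERERERERERERERERERETMzMzMzMzMzMzMzMzMzMxEREREREREREREREREREREREzMzMzMzMzMzMzMzMzMzEREREREREREREREREREREREREzMzMzMzMzMzMzMzMzMREREREREREREREREREREREREREzMzMzMzMzMzMzMzMxEREREREREREREREREREREREREREREzMzMzMzMzMzMzERERERERERERERERERERERERERERERMzMzMzMzMzMzMRERERERERERERERERERERERERERERETMzMzMzMzMzMxERERERERERERERERERERERERERERERMzMzMzMzMzMzERERERERERERERERERERERERERERERETMzMzMzMzMzMRERERERERERERERERERERERERERERERMzMzMzMzMzMxEREREREREREREREREREREREREREREREzMzMzMzMzMzERERERERERERERERERERERERERERERETMzMzMzMzMzMRERERERERERERERERERERERERERERERIiMzMzMzMzMxEREREREREREREREREREREREREREREREiIiMzMzMzMzERERERERERERERERERERERERERERERESIiIjMzMzMzMRERERERERERERERERERERERERERERESIiIiMzMzMzMxERERERERERERERERERERERERERERERIiIiIiIjMzMzERERERERERERERERERERERERERERERIiIiIiIiIiIiIRERERERERERERERERERERERERERERIiIiIiIiIiIiIhERERERERERERERERERERERERERESIiIiIiIiIiIiIiERERERERERERERERERERERERERESIiIiIiIiIiIiIiIRERERERERERERERERERERERERESIiIiIiIiIiIiIiIhERERERERERERERERERERERERESIiIiIiIiIiIiIiIiERERERERERERERERERERERERIiIiIiIiIiIiIiIiIiIRERERERERERERERERERERIiIiIiIiIiIiIiIiIiIiIhEREREREREREREREREREREiIiIiIiIiIiIiIiIiIiIiERERERERERERERERERERESIiIiIiIiIiIiIiIiIiIiIRERERERERERERERERERERIiIiIiIiIiIiIiIiIiIiIhEREREREREREREREREREREiIiIiIiIiIiIiIiIiIiIiERERERERERERERERERERESIiIiIiIiIiIiIiIiIiIiIREREREREREREREREREREREiIiIiIiIiIiIiIiIiIiIhERERERERERERERERERERESIiIiIiIiIiIiIiIiIiIiEREREREREREREREREREREREiIiIiIiIiIiIiIiIiIiIRERERERERERERERERERERERIiIiIiIiIiIiIiIiIiIhEREREREREREREREREREREREiIiIiIiIiIiIiIiIiIiERERERERERERERERERERERESIiIiIiIiIiIiIiIiIiIRERERERERERERERERERERESIiIiIiIiIiIiIiIiIiIhERERERERERERERERERERERIiIiIiIiIiIiIiIiIiIiERERERERERERERERERERERIiIiIiIiIiIiIiIiIiIiIREREREREREREREREREREREiIiIiIiIiIiIiIiIiIiIhEREREREREREREREREREREiIiIiIiIiIiIiIiIiIiIiERERERERERERIiIhEREiIiIiIiIiIiIiIiIiIiIiIiIRERERERERESIiIiIiIiIiIiIiIiIiIiIiIiIiIiIiIhEREREREREiIiIiIiIiIiIiIiIiIiIiIiIiIiIiIiIiEREREREREiIiIiIiIiIiIiIiIiIiIiIiIiIiIiIiIiIRERERERESIiIiIiIiIiIiIiIiIiIiIiIiIiIiIiIiIhERERERESIiIiIiIiIiIiIiIiIiIiIiIiIiIiIiIiIiERERERERIiIiIiIiIiIiIiIiIiIiIiIiIiIiIiIiIiIREREREREiIiIiIiIiIiIiIiIiIiIiIiIiIiIiIiIiIhERERERESIiIiIiIiIiIiIiIiIiIiIiIiIiIiIiIiIi"/>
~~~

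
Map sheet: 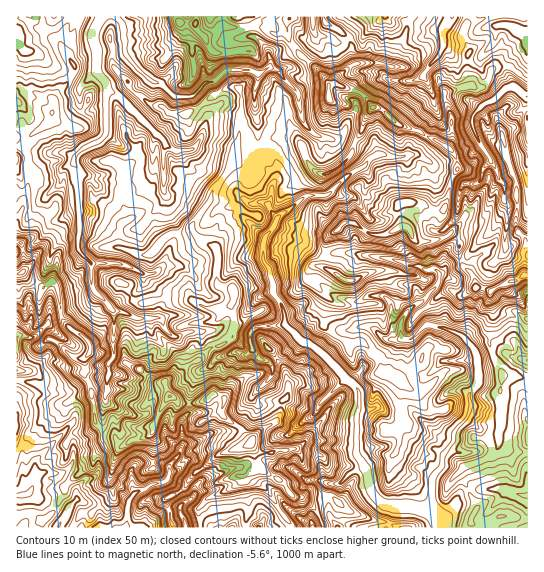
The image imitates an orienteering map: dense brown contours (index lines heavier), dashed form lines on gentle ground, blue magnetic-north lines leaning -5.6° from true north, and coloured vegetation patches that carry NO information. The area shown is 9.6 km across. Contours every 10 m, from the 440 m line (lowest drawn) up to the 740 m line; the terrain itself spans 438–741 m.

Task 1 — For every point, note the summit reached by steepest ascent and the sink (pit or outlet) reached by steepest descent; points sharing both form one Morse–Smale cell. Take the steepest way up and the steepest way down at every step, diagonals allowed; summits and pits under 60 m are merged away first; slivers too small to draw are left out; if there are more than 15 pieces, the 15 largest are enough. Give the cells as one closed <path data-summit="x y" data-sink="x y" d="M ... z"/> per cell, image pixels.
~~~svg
<path data-summit="170 397" data-sink="102 17" d="M247 16l-50 0-2 8-14-1-3-7-162 1 0 224 7 5 0 27 4 6 16 9 7-5 4 0 3 4 3 23 4 12 9 9 8 4 10 12-7 12 0 15 8 17 3 30 8 10 11 4 8 10 30-12 7-20 10-16-4-11 1-5 13-6 8-10 10-4 13-13 17-7 6-7 2-16-4-12 4-13-4-5-10-1-4-4 0-33-14-7-8-9-3-8 17-24 4-12 15-19 4-12 2-2 23-2-2-66 2-4 0-11 12-7 2-8-7-14-13-11z"/><path data-summit="170 397" data-sink="441 527" d="M257 156l-23 1-2 2-4 12-15 19-4 12-17 24 3 8 8 9 14 7 0 33 4 4 10 1 4 5-4 13 4 12-2 16-10 10-13 4-13 13-10 4-8 10-10 4-4 3 3 12 10 9 21 0 14-8 9 2 2 2-3 10 2 6 16 12 13 14-1 4 8 21 10 9 13 6 11 15 9 1 9 8 9 12 3 11 204 0 1-209-5 2-8 12 0 9 4 7 2 10-15-6-9 0-19 6-6-13-11-11-16-7-16-3-2-10-8-11-9 4-7 10-3 8 1 13-16 0-16-12-11 0-4 2-11 2-11 18-7 7-15-12-8-3-17-16-2-18-10-13 0-11-4-14-6-11 0-12 2-9 12-18-9-14 7-27-16-16z"/><path data-summit="373 107" data-sink="441 527" d="M374 107l-10 12-1 10-8 13-4 13-12 12-12 6-4 2-9-4-7-10-6-16-10-8-17 2-9 14-8 4 2 5 16 16-7 27 9 14-13 20-1 19 6 11 4 14 0 11 10 13 2 18 17 16 8 3 15 12 7-7 11-18 11-2 4-2 11 0 16 12 16 0-1-13 3-8 7-10 9-4 8 11 2 10 16 3 16 7 11 11 6 13 19-6 9 0 15 6-2-10-4-7 0-9 4-7 9-8 0-71-3 0-2 6 1 22-9 6-5 0-21 10-4-3-9-1-4-13-11-11-2-6 1-15-7-9-16 7-20 1-5-4-1-6-10-6-2-20 8-4 11 2 15 8 9 0 3-4 7-30 5-7-1-12-9-11-29-16-19-6-17-16z"/><path data-summit="170 397" data-sink="117 527" d="M22 272l-6 2 0 253 155 1 0-13-6-16 14-7 16-19 8-5 11-11 7-4 28-8 3-4-13-14-16-12-2-6 3-10-11-4-14 8-21 0-8-7-10 14-10 25-19 5-8 5-4-1-5-9-11-4-8-10-3-30-8-17 0-15 7-9-2-7-25-21-4-12-1-17-4-10-5 0-7 5-16-9z"/><path data-summit="373 107" data-sink="453 17" d="M451 16l-66 0-19 16-11 1-13 10-17-7-7 0-5-5 0-13-2-2-21 0-3 7 0 8 2 10 7 9 23 20 11 15 7-1 22 8 14 15 9 2 17 16 19 6 16 8 19 14 4 17-8 15-4 22-3 4-9 0-15-8-17 0-2 2 0 8 2 12 10 6 1 6 5 4 20-1 16-7 7 9-1 15 2 6 11 11 4 13 15 4 19-10 5 0 9-6-1-22 5-7 0-71-22 8-7-3-10 1-8-3 3-11 7-8-10-13-9-21 0-7 8-11-19-13-4-13-1-19-7-11-6-5 0-15 8-10z"/><path data-summit="373 107" data-sink="102 17" d="M289 16l-41 1 3 17 13 11 7 14-2 8-12 7 0 11-2 4 2 66 5 1 12-17 17-2 10 8 10 22 7 6 5 2 16-8 12-12 4-13 8-13 1-10 9-12-14-15-22-8-7 1-11-15-23-20-8-12-1-15z"/><path data-summit="170 397" data-sink="453 17" d="M527 16l-74 0-10 15 0 15 6 5 7 11 1 19 4 13 19 13-8 11 0 7 9 21 10 13-7 8-3 8 1 4 7 2 10-1 7 3 22-9z"/><path data-summit="170 397" data-sink="186 527" d="M250 444l-32 11-15 13-8 4-16 20-14 7 8 29 26 0 0-19 8-10 24-11 9-7 2-5 18-9z"/><path data-summit="170 397" data-sink="117 527" d="M253 472l-11 4-7 9-28 14-4 4-4 6 2 19 90-1-20-33-16-15z"/><path data-summit="170 397" data-sink="313 527" d="M261 468l-8 3 2 8 16 15 20 34 32-1-3-10-9-12-9-8-9-1-11-15z"/><path data-summit="170 397" data-sink="453 17" d="M383 16l-70 0 0 15 5 5 7 0 17 7 13-10 11-1 17-13z"/><path data-summit="170 397" data-sink="441 527" d="M17 241l-1 32 5 0 3-3 0-16-3-11z"/><path data-summit="170 397" data-sink="441 527" d="M195 16l-16 0 0 5 2 2 14 1z"/>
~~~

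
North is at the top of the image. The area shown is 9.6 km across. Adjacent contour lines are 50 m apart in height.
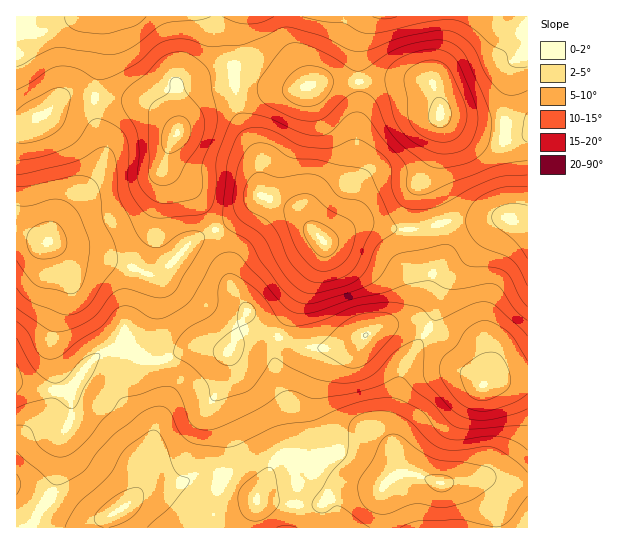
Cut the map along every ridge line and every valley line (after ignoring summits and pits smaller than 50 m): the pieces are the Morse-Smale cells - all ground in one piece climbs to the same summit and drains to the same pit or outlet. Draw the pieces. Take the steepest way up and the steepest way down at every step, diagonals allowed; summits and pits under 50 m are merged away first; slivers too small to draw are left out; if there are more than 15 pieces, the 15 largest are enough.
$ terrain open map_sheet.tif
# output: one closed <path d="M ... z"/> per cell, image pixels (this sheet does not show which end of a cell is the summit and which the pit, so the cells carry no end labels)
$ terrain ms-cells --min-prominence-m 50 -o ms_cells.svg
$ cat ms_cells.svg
<path d="M246 313l-18 38 1 24-16 27 2 8 9 17 5 18 0 16-8 20 36 18 14-32 10-11 12 0 18 4 10-4 12-1 8 4 17 18 20 8 5 0 7-6 9-4 2-2-6-18-6-32 14-53 25-40-17-7-20 1-10 3-19 10-28 10-23 1-13-3-44-16-7-7z"/><path d="M263 196l-2 0-26 23-19 11 8 20 7 35 16 25 0 12 3 5 48 18 13 3 18 0 33-11 19-10 30-8 9-8 8-16 4-18 12-24 0-15-5-14-21 5-23 0-22-5-11 0-39 17-29-32z"/><path d="M105 97l-10 1 0 19 8 26-2 23-8 15-21 18-13 19-6 9-4 15 33 17 36 4 29 12 7 0 12-7 23-24 9-7 16-6 1-4-19-32-19-16-10-13 1-16 9-17-2-6-16-15-12-8-14-4z"/><path d="M333 455l-12 1-10 4-18-4-12 0-10 11-14 32-36-18-6 21 0 25 313 0-1-43-22 0-15-5-53 4-20-8-16-2-11 6-7 6-5 0-20-8-17-18z"/><path d="M527 16l-157 0-9 14-2 9 0 42 66 0 4 2 6 7 5 16 0 9 3 4 20 10 23 8 27 2 13-3 2-2z"/><path d="M429 329l-26 41-12 47 0 20 9 34 2 2 15 2 20 8 53-4 15 5 22 0 1-103-29-1-16 5-24-24-12-18z"/><path d="M358 81l-32 0-31 8-20 0-22-8-16 0-2 2 5 35 19 41 2 36 33 14 29 32 20-19 6-16 8-71z"/><path d="M415 80l-56 2-2 53-8 71-6 16-18 19 28-14 9-3 11 0 22 5 23 0 22-6-13-37 0-9 12-34 1-37-7-19-4-4z"/><path d="M118 351l-11 0-10 5-12 11-14 24 0 28-11 23-4 40-5 15-16 24-1 7 72 0 2-10 15-10 12-11 5-10 1-24 8-16 2-10-4-8-30-35-1-23z"/><path d="M511 220l-9 0-4 3-13 12-22 31-18 17-10 34-7 12 19 14 12 18 24 24 16-5 29-1 0-149z"/><path d="M239 16l-134 0-2 6 1 24-9 51 38 3 14 4 12 8 16 15 2 5 3-13 0-28 3-3 52-6-2-11 4-13-1-29z"/><path d="M23 235l-7 0 0 148 23 6 31 3 15-25 12-11 10-5 12-1 0-11-42-44-25-50z"/><path d="M234 83l-47 4-7 4-1 38-12 26 1 14 28 26 19 34 20-10 26-24-2-36-19-41z"/><path d="M87 96l-22 1-18 15-9 4-13 13-9 2 1 104 12 1 20 7 6-18 13-20 29-30 6-14 0-18-8-26 0-19z"/><path d="M207 347l-13 0-26 11 5 16 0 9-16 39-5 21-11 20 0 19-3 11 9-6 32-3 20-9 22 5 6-10 2-9 0-16-5-18-9-17-2-8 16-27 0-16-2-7z"/>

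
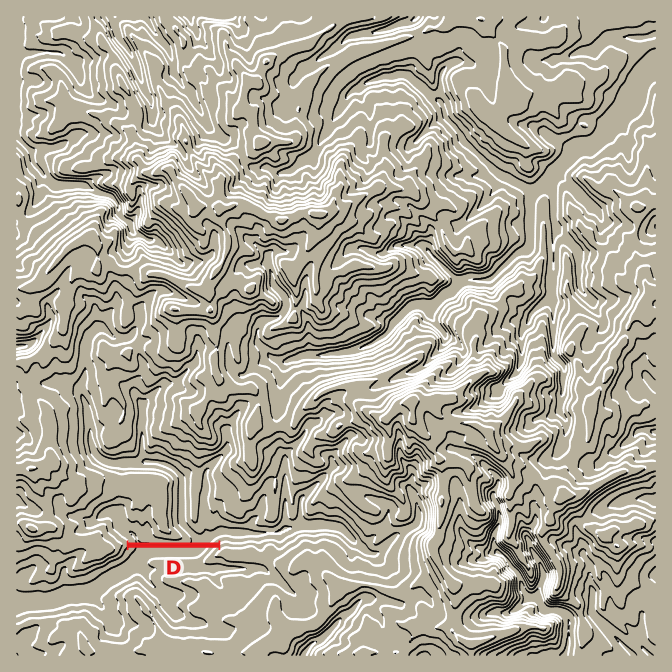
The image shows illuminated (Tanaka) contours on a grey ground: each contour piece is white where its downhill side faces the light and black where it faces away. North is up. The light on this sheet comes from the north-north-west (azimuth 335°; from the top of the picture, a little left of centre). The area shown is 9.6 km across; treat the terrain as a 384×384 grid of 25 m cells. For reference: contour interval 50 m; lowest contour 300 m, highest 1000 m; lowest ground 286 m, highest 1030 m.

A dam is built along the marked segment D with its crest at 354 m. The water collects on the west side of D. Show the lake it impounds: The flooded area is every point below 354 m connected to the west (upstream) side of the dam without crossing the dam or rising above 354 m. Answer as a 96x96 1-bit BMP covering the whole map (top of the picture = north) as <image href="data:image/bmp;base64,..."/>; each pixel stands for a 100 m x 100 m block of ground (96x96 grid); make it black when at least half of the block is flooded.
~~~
<image width="96" height="96" href="data:image/bmp;base64,Qk2+BAAAAAAAAD4AAAAoAAAAYAAAAGAAAAABAAEAAAAAAIAEAAATCwAAEwsAAAIAAAAAAAAA////AAAAAAAAAAAAAAAAAAAAAAAAAAAAAAAAAAAAAAAAAAAAAAAAAAAAAAAAAAAAAAAAAAAAAAAAAAAAAAAAAAAAAAAAAAAAAAAAAAAAAAAAAAAAAAAAAAAAAAAAAAAAAAAAAAAAAAAAAAAAAAAAAAAAAAAAAAAAAAAAAAAAAAAAAAAAAAAAAAAAAAAAAAAAAAAAAAAAAAAAAAAAAAAAAAAAAAAAAAAAAAAAAAAAAAAAAAAAAAAAAAAAAAAAAAAAAAAAAAAAAAAAAAAAAAAAAAAAAAAAAP///wAgAAAAAAAAAfj//8DAAAAAAAAAA/D///+AAAAAAAAAD4HfEP4AAAAAAAAAD4HeAKAAAAAAAAAAAwHYAKAAAAAAAAAAAAHYACAAAAAAAAAAAAHIAAAAAAAAAAAAAAHIAAAAAAAAAAAAAAHIAAAAAAAAAAAAAAPIAAAAAAAAAAAAB/+AAAAAAAAAAAAAD/8AAAAAAAAAAAAAGDwAAAAAAAAAAAAAECAAAAAAAAAAAAAAECAAAAAAAAAAAAAAEAAAAAAAAAAAAAAAAAAAAAAAAAAAAAAAAAAAAAAAAAAAAAAAAAAAAAAAAAAAAAAAAAAAAAAAAAAAAAAAAAAAAAAAAAAAAAAAAAAAAAAAAAAAAAAAAAAAAAAAAAAAAAAAAAAAAAAAAAAAAAAAAAAAAAAAAAAAAAAAAAAAAAAAAAAAAAAAAAAAAAAAAAAAAAAAAAAAAAAAAAAAAAAAAAAAAAAAAAAAAAAAAAAAAAAAAAAAAAAAAAAAAAAAAAAAAAAAAAAAAAAAAAAAAAAAAAAAAAAAAAAAAAAAAAAAAAAAAAAAAAAAAAAAAAAAAAAAAAAAAAAAAAAAAAAAAAAAAAAAAAAAAAAAAAAAAAAAAAAAAAAAAAAAAAAAAAAAAAAAAAAAAAAAAAAAAAAAAAAAAAAAAAAAAAAAAAAAAAAAAAAAAAAAAAAAAAAAAAAAAAAAAAAAAAAAAAAAAAAAAAAAAAAAAAAAAAAAAAAAAAAAAAAAAAAAAAAAAAAAAAAAAAAAAAAAAAAAAAAAAAAAAAAAAAAAAAAAAAAAAAAAAAAAAAAAAAAAAAAAAAAAAAAAAAAAAAAAAAAAAAAAAAAAAAAAAAAAAAAAAAAAAAAAAAAAAAAAAAAAAAAAAAAAAAAAAAAAAAAAAAAAAAAAAAAAAAAAAAAAAAAAAAAAAAAAAAAAAAAAAAAAAAAAAAAAAAAAAAAAAAAAAAAAAAAAAAAAAAAAAAAAAAAAAAAAAAAAAAAAAAAAAAAAAAAAAAAAAAAAAAAAAAAAAAAAAAAAAAAAAAAAAAAAAAAAAAAAAAAAAAAAAAAAAAAAAAAAAAAAAAAAAAAAAAAAAAAAAAAAAAAAAAAAAAAAAAAAAAAAAAAAAAAAAAAAAAAAAAAAAAAAAAAAAAAAAAAAAAAAAAAAAAAAAAAAAAAAAAAAAAAAAAAAAAAAAAAAAAAAAAAAAAAAAAAAAAAAAAAAAAAAAAAAAAAAAAAAAAAAAAAAAAAAAAAAAAAAAAAAAAAAAAA="/>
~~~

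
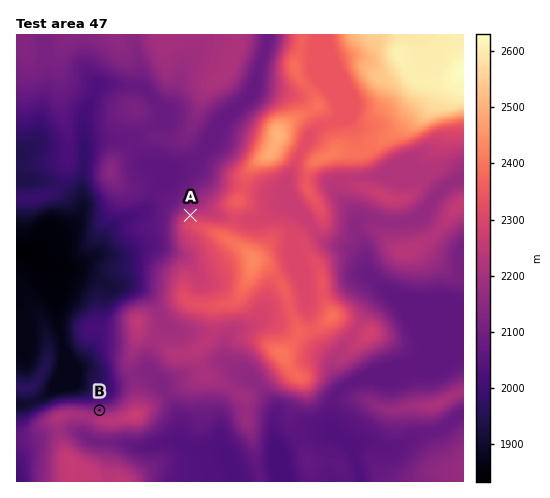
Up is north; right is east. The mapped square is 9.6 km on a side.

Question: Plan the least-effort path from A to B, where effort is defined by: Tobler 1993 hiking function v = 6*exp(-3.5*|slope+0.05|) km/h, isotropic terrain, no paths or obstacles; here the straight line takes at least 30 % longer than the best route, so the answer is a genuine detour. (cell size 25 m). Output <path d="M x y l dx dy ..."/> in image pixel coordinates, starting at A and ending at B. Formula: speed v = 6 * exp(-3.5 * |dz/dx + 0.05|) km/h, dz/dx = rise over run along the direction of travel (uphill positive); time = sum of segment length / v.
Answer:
<path d="M190 215l-4 3-3 2-2 5 0 30-1 2-9 10-6 11 0 16-1 2 0 19-14 28-9 8-10 21 0 10-8 17-7 7-7 3-3 1-7 0"/>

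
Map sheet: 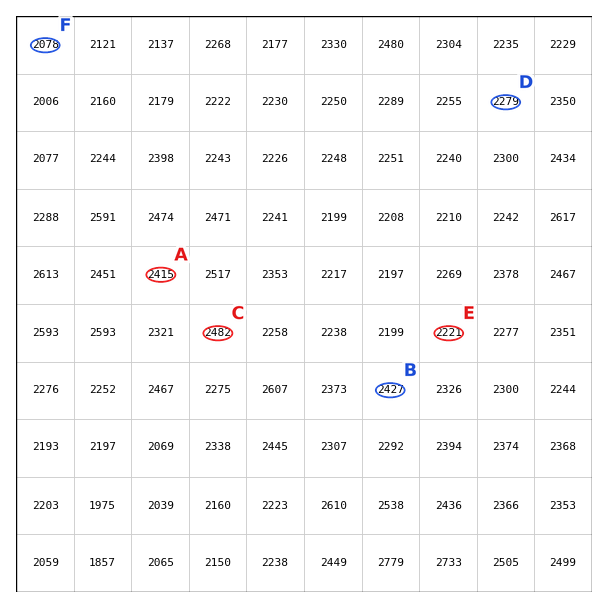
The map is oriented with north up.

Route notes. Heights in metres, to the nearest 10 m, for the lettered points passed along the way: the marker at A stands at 2420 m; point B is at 2430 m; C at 2480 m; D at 2280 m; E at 2220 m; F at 2080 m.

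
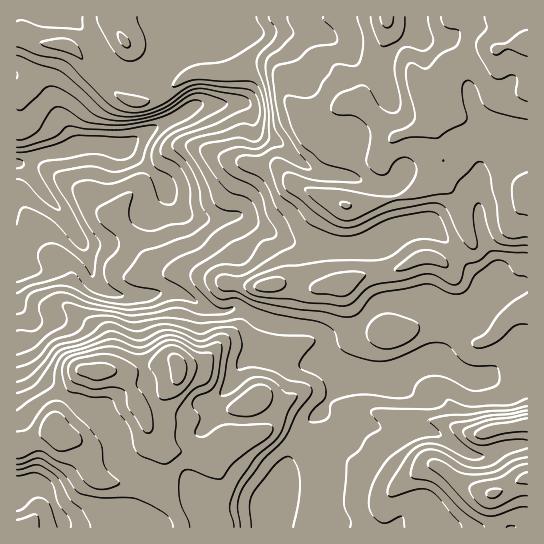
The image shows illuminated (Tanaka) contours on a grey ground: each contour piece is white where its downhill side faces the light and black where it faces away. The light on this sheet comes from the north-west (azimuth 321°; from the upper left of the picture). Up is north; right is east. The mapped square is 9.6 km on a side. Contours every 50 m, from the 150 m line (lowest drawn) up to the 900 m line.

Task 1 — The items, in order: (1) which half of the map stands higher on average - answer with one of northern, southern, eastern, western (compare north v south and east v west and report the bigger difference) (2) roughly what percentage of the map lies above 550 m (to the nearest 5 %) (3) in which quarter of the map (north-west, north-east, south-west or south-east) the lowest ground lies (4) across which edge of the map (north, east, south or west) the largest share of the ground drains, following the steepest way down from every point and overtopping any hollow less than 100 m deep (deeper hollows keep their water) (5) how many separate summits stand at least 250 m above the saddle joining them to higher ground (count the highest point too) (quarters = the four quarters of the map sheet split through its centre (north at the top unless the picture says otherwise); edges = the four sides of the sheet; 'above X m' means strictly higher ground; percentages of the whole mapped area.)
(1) On average the eastern half of the map is the higher ground.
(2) Roughly 65 % of the ground is higher than 550 m.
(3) The lowest point lies in the north-west quarter of the map.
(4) Drainage is mainly to the west: more ground falls towards that edge than towards any other.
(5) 3 summits rise at least 250 m above their surroundings.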